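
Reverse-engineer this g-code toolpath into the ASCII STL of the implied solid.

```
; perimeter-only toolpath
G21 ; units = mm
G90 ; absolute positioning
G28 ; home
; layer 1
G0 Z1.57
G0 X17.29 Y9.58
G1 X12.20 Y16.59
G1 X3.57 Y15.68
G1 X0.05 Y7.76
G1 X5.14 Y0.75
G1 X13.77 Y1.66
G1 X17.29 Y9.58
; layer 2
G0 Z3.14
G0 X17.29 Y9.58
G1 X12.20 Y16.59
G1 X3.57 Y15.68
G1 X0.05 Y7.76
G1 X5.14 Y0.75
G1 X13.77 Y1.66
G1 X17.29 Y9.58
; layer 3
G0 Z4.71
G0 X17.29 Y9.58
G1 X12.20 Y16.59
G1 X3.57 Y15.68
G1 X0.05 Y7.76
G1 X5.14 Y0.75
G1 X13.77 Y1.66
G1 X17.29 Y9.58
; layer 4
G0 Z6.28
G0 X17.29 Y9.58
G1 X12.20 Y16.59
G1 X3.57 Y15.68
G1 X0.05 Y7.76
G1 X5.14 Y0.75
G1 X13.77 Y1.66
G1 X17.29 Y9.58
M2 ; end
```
solid part
  facet normal 0.0000 0.0000 -1.0000
    outer loop
      vertex 3.57 15.68 0.00
      vertex 12.20 16.59 0.00
      vertex 17.29 9.58 0.00
    endloop
  endfacet
  facet normal 0.0000 0.0000 -1.0000
    outer loop
      vertex 0.05 7.76 0.00
      vertex 3.57 15.68 0.00
      vertex 17.29 9.58 0.00
    endloop
  endfacet
  facet normal 0.0000 0.0000 -1.0000
    outer loop
      vertex 5.14 0.75 0.00
      vertex 0.05 7.76 0.00
      vertex 17.29 9.58 0.00
    endloop
  endfacet
  facet normal 0.0000 0.0000 -1.0000
    outer loop
      vertex 13.77 1.66 0.00
      vertex 5.14 0.75 0.00
      vertex 17.29 9.58 0.00
    endloop
  endfacet
  facet normal 0.0000 0.0000 1.0000
    outer loop
      vertex 17.29 9.58 6.28
      vertex 12.20 16.59 6.28
      vertex 3.57 15.68 6.28
    endloop
  endfacet
  facet normal 0.0000 0.0000 1.0000
    outer loop
      vertex 17.29 9.58 6.28
      vertex 3.57 15.68 6.28
      vertex 0.05 7.76 6.28
    endloop
  endfacet
  facet normal 0.0000 0.0000 1.0000
    outer loop
      vertex 17.29 9.58 6.28
      vertex 0.05 7.76 6.28
      vertex 5.14 0.75 6.28
    endloop
  endfacet
  facet normal 0.0000 0.0000 1.0000
    outer loop
      vertex 17.29 9.58 6.28
      vertex 5.14 0.75 6.28
      vertex 13.77 1.66 6.28
    endloop
  endfacet
  facet normal 0.8092 0.5876 0.0000
    outer loop
      vertex 17.29 9.58 0.00
      vertex 12.20 16.59 0.00
      vertex 12.20 16.59 6.28
    endloop
  endfacet
  facet normal 0.8092 0.5876 0.0000
    outer loop
      vertex 17.29 9.58 0.00
      vertex 12.20 16.59 6.28
      vertex 17.29 9.58 6.28
    endloop
  endfacet
  facet normal -0.1049 0.9945 0.0000
    outer loop
      vertex 12.20 16.59 0.00
      vertex 3.57 15.68 0.00
      vertex 3.57 15.68 6.28
    endloop
  endfacet
  facet normal -0.1049 0.9945 0.0000
    outer loop
      vertex 12.20 16.59 0.00
      vertex 3.57 15.68 6.28
      vertex 12.20 16.59 6.28
    endloop
  endfacet
  facet normal -0.9138 0.4061 0.0000
    outer loop
      vertex 3.57 15.68 0.00
      vertex 0.05 7.76 0.00
      vertex 0.05 7.76 6.28
    endloop
  endfacet
  facet normal -0.9138 0.4061 0.0000
    outer loop
      vertex 3.57 15.68 0.00
      vertex 0.05 7.76 6.28
      vertex 3.57 15.68 6.28
    endloop
  endfacet
  facet normal -0.8092 -0.5876 0.0000
    outer loop
      vertex 0.05 7.76 0.00
      vertex 5.14 0.75 0.00
      vertex 5.14 0.75 6.28
    endloop
  endfacet
  facet normal -0.8092 -0.5876 0.0000
    outer loop
      vertex 0.05 7.76 0.00
      vertex 5.14 0.75 6.28
      vertex 0.05 7.76 6.28
    endloop
  endfacet
  facet normal 0.1049 -0.9945 0.0000
    outer loop
      vertex 5.14 0.75 0.00
      vertex 13.77 1.66 0.00
      vertex 13.77 1.66 6.28
    endloop
  endfacet
  facet normal 0.1049 -0.9945 0.0000
    outer loop
      vertex 5.14 0.75 0.00
      vertex 13.77 1.66 6.28
      vertex 5.14 0.75 6.28
    endloop
  endfacet
  facet normal 0.9138 -0.4061 0.0000
    outer loop
      vertex 13.77 1.66 0.00
      vertex 17.29 9.58 0.00
      vertex 17.29 9.58 6.28
    endloop
  endfacet
  facet normal 0.9138 -0.4061 0.0000
    outer loop
      vertex 13.77 1.66 0.00
      vertex 17.29 9.58 6.28
      vertex 13.77 1.66 6.28
    endloop
  endfacet
endsolid part

The G0 Z moves step by Δz≈1.57 mm. Every layer's G1 loop is the same polygon, so the solid is a straight extrusion of it from z=0 to z≈6.28. Closing with flat bottom and top caps and triangulating gives 20 facets — a regular 6-sided prism (a cylinder approximated with 6 flat sides), circumscribed radius ≈ 8.67 mm, height ≈ 6.28 mm.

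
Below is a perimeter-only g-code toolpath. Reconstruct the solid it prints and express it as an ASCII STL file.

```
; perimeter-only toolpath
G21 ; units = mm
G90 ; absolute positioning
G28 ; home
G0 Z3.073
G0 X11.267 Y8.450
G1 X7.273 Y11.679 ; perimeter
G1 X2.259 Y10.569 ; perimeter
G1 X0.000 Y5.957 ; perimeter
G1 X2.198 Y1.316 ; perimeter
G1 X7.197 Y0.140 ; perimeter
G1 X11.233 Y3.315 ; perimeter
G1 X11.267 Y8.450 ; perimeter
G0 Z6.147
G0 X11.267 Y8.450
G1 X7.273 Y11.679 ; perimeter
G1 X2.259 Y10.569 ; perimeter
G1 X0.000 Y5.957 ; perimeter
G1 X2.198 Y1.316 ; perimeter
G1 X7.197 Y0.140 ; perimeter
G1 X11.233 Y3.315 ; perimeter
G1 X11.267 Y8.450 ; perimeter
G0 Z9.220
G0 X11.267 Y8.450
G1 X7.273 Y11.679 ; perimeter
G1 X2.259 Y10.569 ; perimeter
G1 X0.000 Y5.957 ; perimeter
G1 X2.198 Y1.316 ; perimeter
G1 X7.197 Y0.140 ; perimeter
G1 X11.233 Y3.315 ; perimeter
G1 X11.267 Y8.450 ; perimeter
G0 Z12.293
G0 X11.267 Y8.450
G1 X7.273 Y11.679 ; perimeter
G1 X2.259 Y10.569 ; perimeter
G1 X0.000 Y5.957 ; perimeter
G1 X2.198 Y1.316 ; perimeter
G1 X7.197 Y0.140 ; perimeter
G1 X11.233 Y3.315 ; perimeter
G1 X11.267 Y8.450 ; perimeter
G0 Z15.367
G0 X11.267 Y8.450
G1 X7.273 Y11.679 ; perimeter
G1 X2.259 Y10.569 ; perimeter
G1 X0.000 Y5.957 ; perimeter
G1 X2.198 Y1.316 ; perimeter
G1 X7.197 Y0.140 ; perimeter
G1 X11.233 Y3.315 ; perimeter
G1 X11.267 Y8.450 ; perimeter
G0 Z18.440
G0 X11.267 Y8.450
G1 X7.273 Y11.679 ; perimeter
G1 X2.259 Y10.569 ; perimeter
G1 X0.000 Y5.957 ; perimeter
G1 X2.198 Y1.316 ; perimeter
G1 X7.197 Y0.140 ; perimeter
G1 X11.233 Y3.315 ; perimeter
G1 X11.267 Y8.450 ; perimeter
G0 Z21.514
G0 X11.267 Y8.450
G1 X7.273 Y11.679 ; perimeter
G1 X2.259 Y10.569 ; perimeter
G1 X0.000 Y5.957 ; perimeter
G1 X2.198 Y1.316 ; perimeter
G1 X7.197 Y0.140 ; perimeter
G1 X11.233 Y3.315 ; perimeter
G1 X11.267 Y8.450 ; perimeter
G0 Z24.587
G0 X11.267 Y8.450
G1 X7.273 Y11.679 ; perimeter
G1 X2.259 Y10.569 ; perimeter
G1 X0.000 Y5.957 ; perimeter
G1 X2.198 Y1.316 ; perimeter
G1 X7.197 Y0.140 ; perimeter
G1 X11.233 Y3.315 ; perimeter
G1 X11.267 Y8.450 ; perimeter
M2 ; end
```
solid part
  facet normal 0.0000 0.0000 -1.0000
    outer loop
      vertex 2.259 10.569 0.000
      vertex 7.273 11.679 0.000
      vertex 11.267 8.450 0.000
    endloop
  endfacet
  facet normal 0.0000 0.0000 -1.0000
    outer loop
      vertex 0.000 5.957 0.000
      vertex 2.259 10.569 0.000
      vertex 11.267 8.450 0.000
    endloop
  endfacet
  facet normal 0.0000 0.0000 -1.0000
    outer loop
      vertex 2.198 1.316 0.000
      vertex 0.000 5.957 0.000
      vertex 11.267 8.450 0.000
    endloop
  endfacet
  facet normal 0.0000 0.0000 -1.0000
    outer loop
      vertex 7.197 0.140 0.000
      vertex 2.198 1.316 0.000
      vertex 11.267 8.450 0.000
    endloop
  endfacet
  facet normal 0.0000 0.0000 -1.0000
    outer loop
      vertex 11.233 3.315 0.000
      vertex 7.197 0.140 0.000
      vertex 11.267 8.450 0.000
    endloop
  endfacet
  facet normal 0.0000 0.0000 1.0000
    outer loop
      vertex 11.267 8.450 24.587
      vertex 7.273 11.679 24.587
      vertex 2.259 10.569 24.587
    endloop
  endfacet
  facet normal 0.0000 0.0000 1.0000
    outer loop
      vertex 11.267 8.450 24.587
      vertex 2.259 10.569 24.587
      vertex 0.000 5.957 24.587
    endloop
  endfacet
  facet normal 0.0000 0.0000 1.0000
    outer loop
      vertex 11.267 8.450 24.587
      vertex 0.000 5.957 24.587
      vertex 2.198 1.316 24.587
    endloop
  endfacet
  facet normal 0.0000 0.0000 1.0000
    outer loop
      vertex 11.267 8.450 24.587
      vertex 2.198 1.316 24.587
      vertex 7.197 0.140 24.587
    endloop
  endfacet
  facet normal 0.0000 0.0000 1.0000
    outer loop
      vertex 11.267 8.450 24.587
      vertex 7.197 0.140 24.587
      vertex 11.233 3.315 24.587
    endloop
  endfacet
  facet normal 0.6287 0.7776 0.0000
    outer loop
      vertex 11.267 8.450 0.000
      vertex 7.273 11.679 0.000
      vertex 7.273 11.679 24.587
    endloop
  endfacet
  facet normal 0.6287 0.7776 0.0000
    outer loop
      vertex 11.267 8.450 0.000
      vertex 7.273 11.679 24.587
      vertex 11.267 8.450 24.587
    endloop
  endfacet
  facet normal -0.2161 0.9764 0.0000
    outer loop
      vertex 7.273 11.679 0.000
      vertex 2.259 10.569 0.000
      vertex 2.259 10.569 24.587
    endloop
  endfacet
  facet normal -0.2161 0.9764 0.0000
    outer loop
      vertex 7.273 11.679 0.000
      vertex 2.259 10.569 24.587
      vertex 7.273 11.679 24.587
    endloop
  endfacet
  facet normal -0.8981 0.4399 0.0000
    outer loop
      vertex 2.259 10.569 0.000
      vertex 0.000 5.957 0.000
      vertex 0.000 5.957 24.587
    endloop
  endfacet
  facet normal -0.8981 0.4399 0.0000
    outer loop
      vertex 2.259 10.569 0.000
      vertex 0.000 5.957 24.587
      vertex 2.259 10.569 24.587
    endloop
  endfacet
  facet normal -0.9038 -0.4280 0.0000
    outer loop
      vertex 0.000 5.957 0.000
      vertex 2.198 1.316 0.000
      vertex 2.198 1.316 24.587
    endloop
  endfacet
  facet normal -0.9038 -0.4280 0.0000
    outer loop
      vertex 0.000 5.957 0.000
      vertex 2.198 1.316 24.587
      vertex 0.000 5.957 24.587
    endloop
  endfacet
  facet normal -0.2290 -0.9734 0.0000
    outer loop
      vertex 2.198 1.316 0.000
      vertex 7.197 0.140 0.000
      vertex 7.197 0.140 24.587
    endloop
  endfacet
  facet normal -0.2290 -0.9734 0.0000
    outer loop
      vertex 2.198 1.316 0.000
      vertex 7.197 0.140 24.587
      vertex 2.198 1.316 24.587
    endloop
  endfacet
  facet normal 0.6183 -0.7860 0.0000
    outer loop
      vertex 7.197 0.140 0.000
      vertex 11.233 3.315 0.000
      vertex 11.233 3.315 24.587
    endloop
  endfacet
  facet normal 0.6183 -0.7860 0.0000
    outer loop
      vertex 7.197 0.140 0.000
      vertex 11.233 3.315 24.587
      vertex 7.197 0.140 24.587
    endloop
  endfacet
  facet normal 1.0000 -0.0066 0.0000
    outer loop
      vertex 11.233 3.315 0.000
      vertex 11.267 8.450 0.000
      vertex 11.267 8.450 24.587
    endloop
  endfacet
  facet normal 1.0000 -0.0066 0.0000
    outer loop
      vertex 11.233 3.315 0.000
      vertex 11.267 8.450 24.587
      vertex 11.233 3.315 24.587
    endloop
  endfacet
endsolid part

The G0 Z moves step by Δz≈3.073 mm. Every layer's G1 loop is the same polygon, so the solid is a straight extrusion of it from z=0 to z≈24.6. Closing with flat bottom and top caps and triangulating gives 24 facets — a regular 7-sided prism (a cylinder approximated with 7 flat sides), circumscribed radius ≈ 5.92 mm, height ≈ 24.6 mm.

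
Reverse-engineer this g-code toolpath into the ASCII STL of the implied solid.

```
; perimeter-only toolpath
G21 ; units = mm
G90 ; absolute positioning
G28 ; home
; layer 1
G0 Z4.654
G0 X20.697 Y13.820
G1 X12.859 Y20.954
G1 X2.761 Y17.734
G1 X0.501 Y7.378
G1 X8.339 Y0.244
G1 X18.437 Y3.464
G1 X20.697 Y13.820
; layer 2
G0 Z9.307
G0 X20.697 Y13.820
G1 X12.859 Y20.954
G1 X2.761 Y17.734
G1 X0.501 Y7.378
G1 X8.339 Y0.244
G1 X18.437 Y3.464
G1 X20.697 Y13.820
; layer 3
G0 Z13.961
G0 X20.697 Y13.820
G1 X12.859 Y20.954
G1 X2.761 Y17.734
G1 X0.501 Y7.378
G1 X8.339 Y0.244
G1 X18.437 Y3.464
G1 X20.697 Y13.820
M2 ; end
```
solid part
  facet normal 0.0000 0.0000 -1.0000
    outer loop
      vertex 2.761 17.734 0.000
      vertex 12.859 20.954 0.000
      vertex 20.697 13.820 0.000
    endloop
  endfacet
  facet normal 0.0000 0.0000 -1.0000
    outer loop
      vertex 0.501 7.378 0.000
      vertex 2.761 17.734 0.000
      vertex 20.697 13.820 0.000
    endloop
  endfacet
  facet normal 0.0000 0.0000 -1.0000
    outer loop
      vertex 8.339 0.244 0.000
      vertex 0.501 7.378 0.000
      vertex 20.697 13.820 0.000
    endloop
  endfacet
  facet normal 0.0000 0.0000 -1.0000
    outer loop
      vertex 18.437 3.464 0.000
      vertex 8.339 0.244 0.000
      vertex 20.697 13.820 0.000
    endloop
  endfacet
  facet normal 0.0000 0.0000 1.0000
    outer loop
      vertex 20.697 13.820 13.961
      vertex 12.859 20.954 13.961
      vertex 2.761 17.734 13.961
    endloop
  endfacet
  facet normal 0.0000 0.0000 1.0000
    outer loop
      vertex 20.697 13.820 13.961
      vertex 2.761 17.734 13.961
      vertex 0.501 7.378 13.961
    endloop
  endfacet
  facet normal 0.0000 0.0000 1.0000
    outer loop
      vertex 20.697 13.820 13.961
      vertex 0.501 7.378 13.961
      vertex 8.339 0.244 13.961
    endloop
  endfacet
  facet normal 0.0000 0.0000 1.0000
    outer loop
      vertex 20.697 13.820 13.961
      vertex 8.339 0.244 13.961
      vertex 18.437 3.464 13.961
    endloop
  endfacet
  facet normal 0.6731 0.7395 0.0000
    outer loop
      vertex 20.697 13.820 0.000
      vertex 12.859 20.954 0.000
      vertex 12.859 20.954 13.961
    endloop
  endfacet
  facet normal 0.6731 0.7395 0.0000
    outer loop
      vertex 20.697 13.820 0.000
      vertex 12.859 20.954 13.961
      vertex 20.697 13.820 13.961
    endloop
  endfacet
  facet normal -0.3038 0.9527 0.0000
    outer loop
      vertex 12.859 20.954 0.000
      vertex 2.761 17.734 0.000
      vertex 2.761 17.734 13.961
    endloop
  endfacet
  facet normal -0.3038 0.9527 0.0000
    outer loop
      vertex 12.859 20.954 0.000
      vertex 2.761 17.734 13.961
      vertex 12.859 20.954 13.961
    endloop
  endfacet
  facet normal -0.9770 0.2132 0.0000
    outer loop
      vertex 2.761 17.734 0.000
      vertex 0.501 7.378 0.000
      vertex 0.501 7.378 13.961
    endloop
  endfacet
  facet normal -0.9770 0.2132 0.0000
    outer loop
      vertex 2.761 17.734 0.000
      vertex 0.501 7.378 13.961
      vertex 2.761 17.734 13.961
    endloop
  endfacet
  facet normal -0.6731 -0.7395 0.0000
    outer loop
      vertex 0.501 7.378 0.000
      vertex 8.339 0.244 0.000
      vertex 8.339 0.244 13.961
    endloop
  endfacet
  facet normal -0.6731 -0.7395 0.0000
    outer loop
      vertex 0.501 7.378 0.000
      vertex 8.339 0.244 13.961
      vertex 0.501 7.378 13.961
    endloop
  endfacet
  facet normal 0.3038 -0.9527 0.0000
    outer loop
      vertex 8.339 0.244 0.000
      vertex 18.437 3.464 0.000
      vertex 18.437 3.464 13.961
    endloop
  endfacet
  facet normal 0.3038 -0.9527 0.0000
    outer loop
      vertex 8.339 0.244 0.000
      vertex 18.437 3.464 13.961
      vertex 8.339 0.244 13.961
    endloop
  endfacet
  facet normal 0.9770 -0.2132 0.0000
    outer loop
      vertex 18.437 3.464 0.000
      vertex 20.697 13.820 0.000
      vertex 20.697 13.820 13.961
    endloop
  endfacet
  facet normal 0.9770 -0.2132 0.0000
    outer loop
      vertex 18.437 3.464 0.000
      vertex 20.697 13.820 13.961
      vertex 18.437 3.464 13.961
    endloop
  endfacet
endsolid part

The G0 Z moves step by Δz≈4.654 mm. Every layer's G1 loop is the same polygon, so the solid is a straight extrusion of it from z=0 to z≈14. Closing with flat bottom and top caps and triangulating gives 20 facets — a regular 6-sided prism (a cylinder approximated with 6 flat sides), circumscribed radius ≈ 10.6 mm, height ≈ 14 mm.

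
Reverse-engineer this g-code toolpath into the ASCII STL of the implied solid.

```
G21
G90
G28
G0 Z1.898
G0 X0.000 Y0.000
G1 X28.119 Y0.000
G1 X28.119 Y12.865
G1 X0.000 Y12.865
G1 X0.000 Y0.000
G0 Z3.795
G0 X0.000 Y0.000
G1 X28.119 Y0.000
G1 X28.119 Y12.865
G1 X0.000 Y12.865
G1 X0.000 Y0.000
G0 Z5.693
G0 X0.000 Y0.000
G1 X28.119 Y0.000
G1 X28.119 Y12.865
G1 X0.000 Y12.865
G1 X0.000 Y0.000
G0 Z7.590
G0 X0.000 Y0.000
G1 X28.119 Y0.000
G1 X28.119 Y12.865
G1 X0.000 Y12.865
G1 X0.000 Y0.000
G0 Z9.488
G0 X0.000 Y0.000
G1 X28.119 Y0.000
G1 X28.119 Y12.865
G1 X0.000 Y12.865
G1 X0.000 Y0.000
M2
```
solid part
  facet normal 0.0000 0.0000 -1.0000
    outer loop
      vertex 28.119 12.865 0.000
      vertex 28.119 0.000 0.000
      vertex 0.000 0.000 0.000
    endloop
  endfacet
  facet normal 0.0000 0.0000 -1.0000
    outer loop
      vertex 0.000 12.865 0.000
      vertex 28.119 12.865 0.000
      vertex 0.000 0.000 0.000
    endloop
  endfacet
  facet normal 0.0000 0.0000 1.0000
    outer loop
      vertex 0.000 0.000 9.488
      vertex 28.119 0.000 9.488
      vertex 28.119 12.865 9.488
    endloop
  endfacet
  facet normal 0.0000 0.0000 1.0000
    outer loop
      vertex 0.000 0.000 9.488
      vertex 28.119 12.865 9.488
      vertex 0.000 12.865 9.488
    endloop
  endfacet
  facet normal 0.0000 -1.0000 0.0000
    outer loop
      vertex 0.000 0.000 0.000
      vertex 28.119 0.000 0.000
      vertex 28.119 0.000 9.488
    endloop
  endfacet
  facet normal 0.0000 -1.0000 0.0000
    outer loop
      vertex 0.000 0.000 0.000
      vertex 28.119 0.000 9.488
      vertex 0.000 0.000 9.488
    endloop
  endfacet
  facet normal 0.0000 1.0000 0.0000
    outer loop
      vertex 28.119 12.865 9.488
      vertex 28.119 12.865 0.000
      vertex 0.000 12.865 0.000
    endloop
  endfacet
  facet normal 0.0000 1.0000 0.0000
    outer loop
      vertex 0.000 12.865 9.488
      vertex 28.119 12.865 9.488
      vertex 0.000 12.865 0.000
    endloop
  endfacet
  facet normal -1.0000 0.0000 0.0000
    outer loop
      vertex 0.000 12.865 9.488
      vertex 0.000 12.865 0.000
      vertex 0.000 0.000 0.000
    endloop
  endfacet
  facet normal -1.0000 0.0000 0.0000
    outer loop
      vertex 0.000 0.000 9.488
      vertex 0.000 12.865 9.488
      vertex 0.000 0.000 0.000
    endloop
  endfacet
  facet normal 1.0000 0.0000 0.0000
    outer loop
      vertex 28.119 0.000 0.000
      vertex 28.119 12.865 0.000
      vertex 28.119 12.865 9.488
    endloop
  endfacet
  facet normal 1.0000 0.0000 0.0000
    outer loop
      vertex 28.119 0.000 0.000
      vertex 28.119 12.865 9.488
      vertex 28.119 0.000 9.488
    endloop
  endfacet
endsolid part

The G0 Z moves step by Δz≈1.898 mm. Every layer's G1 loop is the same polygon, so the solid is a straight extrusion of it from z=0 to z≈9.49. Closing with flat bottom and top caps and triangulating gives 12 facets — a rectangular box, roughly 28.1 × 12.9 mm footprint and 9.49 mm tall.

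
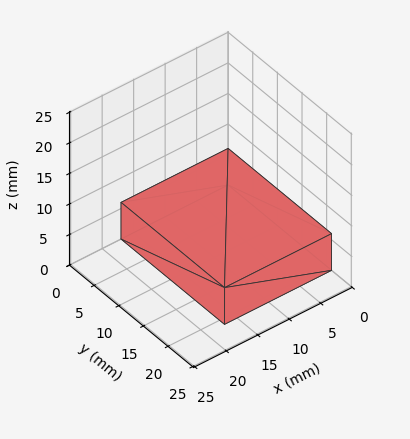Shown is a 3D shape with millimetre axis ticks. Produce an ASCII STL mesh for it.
Reading the render: the shape is a rectangular box, roughly 17 × 21 mm footprint and 6 mm tall (dimensions read to the nearest mm from the axis ticks). For the STL, each face is triangulated and given an outward normal.

solid part
  facet normal 0.0000 0.0000 -1.0000
    outer loop
      vertex 17.00 21.00 0.00
      vertex 17.00 0.00 0.00
      vertex 0.00 0.00 0.00
    endloop
  endfacet
  facet normal 0.0000 0.0000 -1.0000
    outer loop
      vertex 0.00 21.00 0.00
      vertex 17.00 21.00 0.00
      vertex 0.00 0.00 0.00
    endloop
  endfacet
  facet normal 0.0000 0.0000 1.0000
    outer loop
      vertex 0.00 0.00 6.00
      vertex 17.00 0.00 6.00
      vertex 17.00 21.00 6.00
    endloop
  endfacet
  facet normal 0.0000 0.0000 1.0000
    outer loop
      vertex 0.00 0.00 6.00
      vertex 17.00 21.00 6.00
      vertex 0.00 21.00 6.00
    endloop
  endfacet
  facet normal 0.0000 -1.0000 0.0000
    outer loop
      vertex 0.00 0.00 0.00
      vertex 17.00 0.00 0.00
      vertex 17.00 0.00 6.00
    endloop
  endfacet
  facet normal 0.0000 -1.0000 0.0000
    outer loop
      vertex 0.00 0.00 0.00
      vertex 17.00 0.00 6.00
      vertex 0.00 0.00 6.00
    endloop
  endfacet
  facet normal 0.0000 1.0000 0.0000
    outer loop
      vertex 17.00 21.00 6.00
      vertex 17.00 21.00 0.00
      vertex 0.00 21.00 0.00
    endloop
  endfacet
  facet normal 0.0000 1.0000 0.0000
    outer loop
      vertex 0.00 21.00 6.00
      vertex 17.00 21.00 6.00
      vertex 0.00 21.00 0.00
    endloop
  endfacet
  facet normal -1.0000 0.0000 0.0000
    outer loop
      vertex 0.00 21.00 6.00
      vertex 0.00 21.00 0.00
      vertex 0.00 0.00 0.00
    endloop
  endfacet
  facet normal -1.0000 0.0000 0.0000
    outer loop
      vertex 0.00 0.00 6.00
      vertex 0.00 21.00 6.00
      vertex 0.00 0.00 0.00
    endloop
  endfacet
  facet normal 1.0000 0.0000 0.0000
    outer loop
      vertex 17.00 0.00 0.00
      vertex 17.00 21.00 0.00
      vertex 17.00 21.00 6.00
    endloop
  endfacet
  facet normal 1.0000 0.0000 0.0000
    outer loop
      vertex 17.00 0.00 0.00
      vertex 17.00 21.00 6.00
      vertex 17.00 0.00 6.00
    endloop
  endfacet
endsolid part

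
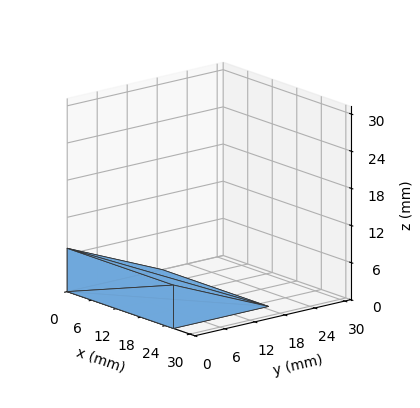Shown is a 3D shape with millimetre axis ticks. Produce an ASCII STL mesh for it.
Reading the render: the shape is a wedge (ramp): 26 × 19 mm base, rising to 7 mm along the y=0 edge and sloping linearly to z=0 at y=19 (dimensions read to the nearest mm from the axis ticks). For the STL, each face is triangulated and given an outward normal.

solid part
  facet normal 0.0000 0.0000 -1.0000
    outer loop
      vertex 26.00 19.00 0.00
      vertex 26.00 0.00 0.00
      vertex 0.00 0.00 0.00
    endloop
  endfacet
  facet normal 0.0000 0.0000 -1.0000
    outer loop
      vertex 0.00 19.00 0.00
      vertex 26.00 19.00 0.00
      vertex 0.00 0.00 0.00
    endloop
  endfacet
  facet normal 0.0000 -1.0000 0.0000
    outer loop
      vertex 0.00 0.00 0.00
      vertex 26.00 0.00 0.00
      vertex 26.00 0.00 7.00
    endloop
  endfacet
  facet normal 0.0000 -1.0000 0.0000
    outer loop
      vertex 0.00 0.00 0.00
      vertex 26.00 0.00 7.00
      vertex 0.00 0.00 7.00
    endloop
  endfacet
  facet normal 0.0000 0.3457 0.9383
    outer loop
      vertex 0.00 0.00 7.00
      vertex 26.00 0.00 7.00
      vertex 26.00 19.00 0.00
    endloop
  endfacet
  facet normal 0.0000 0.3457 0.9383
    outer loop
      vertex 0.00 0.00 7.00
      vertex 26.00 19.00 0.00
      vertex 0.00 19.00 0.00
    endloop
  endfacet
  facet normal -1.0000 0.0000 0.0000
    outer loop
      vertex 0.00 0.00 7.00
      vertex 0.00 19.00 0.00
      vertex 0.00 0.00 0.00
    endloop
  endfacet
  facet normal 1.0000 0.0000 0.0000
    outer loop
      vertex 26.00 0.00 0.00
      vertex 26.00 19.00 0.00
      vertex 26.00 0.00 7.00
    endloop
  endfacet
endsolid part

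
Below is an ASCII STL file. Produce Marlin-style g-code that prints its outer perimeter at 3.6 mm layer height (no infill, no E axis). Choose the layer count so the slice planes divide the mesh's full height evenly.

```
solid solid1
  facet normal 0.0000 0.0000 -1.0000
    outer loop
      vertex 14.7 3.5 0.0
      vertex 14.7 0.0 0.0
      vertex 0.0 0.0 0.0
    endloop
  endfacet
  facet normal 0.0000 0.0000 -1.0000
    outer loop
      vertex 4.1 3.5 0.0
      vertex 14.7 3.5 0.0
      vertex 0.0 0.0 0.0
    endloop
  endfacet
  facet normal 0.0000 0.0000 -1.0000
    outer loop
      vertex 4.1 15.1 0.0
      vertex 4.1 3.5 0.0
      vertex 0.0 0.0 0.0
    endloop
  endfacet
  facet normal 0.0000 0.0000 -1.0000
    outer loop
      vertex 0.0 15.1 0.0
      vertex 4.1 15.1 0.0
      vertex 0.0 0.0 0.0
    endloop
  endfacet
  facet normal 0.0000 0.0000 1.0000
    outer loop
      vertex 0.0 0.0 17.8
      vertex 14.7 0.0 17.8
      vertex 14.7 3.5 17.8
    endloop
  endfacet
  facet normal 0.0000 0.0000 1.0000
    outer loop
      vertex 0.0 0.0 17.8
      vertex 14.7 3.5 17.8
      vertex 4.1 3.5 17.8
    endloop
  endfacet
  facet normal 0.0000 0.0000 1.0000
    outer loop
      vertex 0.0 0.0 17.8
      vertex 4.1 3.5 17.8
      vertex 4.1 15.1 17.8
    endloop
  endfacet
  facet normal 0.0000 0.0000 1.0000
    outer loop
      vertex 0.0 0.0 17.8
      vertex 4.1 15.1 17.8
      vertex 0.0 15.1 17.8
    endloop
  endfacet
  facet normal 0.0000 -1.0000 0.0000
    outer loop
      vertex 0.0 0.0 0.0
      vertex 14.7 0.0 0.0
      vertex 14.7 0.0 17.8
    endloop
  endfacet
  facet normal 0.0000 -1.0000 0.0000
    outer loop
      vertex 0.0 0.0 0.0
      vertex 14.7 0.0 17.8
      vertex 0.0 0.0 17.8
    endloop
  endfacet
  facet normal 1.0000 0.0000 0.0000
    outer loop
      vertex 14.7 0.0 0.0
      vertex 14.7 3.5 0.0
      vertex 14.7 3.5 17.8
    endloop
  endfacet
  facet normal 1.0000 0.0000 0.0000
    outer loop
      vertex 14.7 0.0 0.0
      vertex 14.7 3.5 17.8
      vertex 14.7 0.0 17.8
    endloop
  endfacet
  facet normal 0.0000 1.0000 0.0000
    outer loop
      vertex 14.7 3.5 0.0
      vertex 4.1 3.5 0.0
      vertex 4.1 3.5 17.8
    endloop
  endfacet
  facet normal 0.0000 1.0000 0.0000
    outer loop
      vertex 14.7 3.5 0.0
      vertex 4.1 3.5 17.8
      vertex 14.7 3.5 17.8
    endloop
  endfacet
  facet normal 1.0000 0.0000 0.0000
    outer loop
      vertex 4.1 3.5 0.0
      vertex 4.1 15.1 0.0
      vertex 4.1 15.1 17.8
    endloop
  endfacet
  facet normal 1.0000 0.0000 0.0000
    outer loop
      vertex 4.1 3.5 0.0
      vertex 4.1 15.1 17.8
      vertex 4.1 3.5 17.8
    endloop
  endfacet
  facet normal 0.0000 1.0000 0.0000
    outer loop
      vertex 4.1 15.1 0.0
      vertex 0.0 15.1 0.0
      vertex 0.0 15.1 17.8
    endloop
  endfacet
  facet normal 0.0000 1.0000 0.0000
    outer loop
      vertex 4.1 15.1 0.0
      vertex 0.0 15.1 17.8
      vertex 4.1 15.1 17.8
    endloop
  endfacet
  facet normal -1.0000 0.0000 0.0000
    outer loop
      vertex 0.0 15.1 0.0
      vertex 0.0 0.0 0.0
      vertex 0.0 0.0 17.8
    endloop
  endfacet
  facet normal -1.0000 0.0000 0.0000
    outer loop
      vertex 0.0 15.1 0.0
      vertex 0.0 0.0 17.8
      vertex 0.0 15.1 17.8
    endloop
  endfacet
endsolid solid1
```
; perimeter-only toolpath
G21 ; units = mm
G90 ; absolute positioning
G28 ; home
; layer 1
G0 Z3.6
G0 X0.0 Y0.0
G1 X14.7 Y0.0
G1 X14.7 Y3.5
G1 X4.1 Y3.5
G1 X4.1 Y15.1
G1 X0.0 Y15.1
G1 X0.0 Y0.0
; layer 2
G0 Z7.1
G0 X0.0 Y0.0
G1 X14.7 Y0.0
G1 X14.7 Y3.5
G1 X4.1 Y3.5
G1 X4.1 Y15.1
G1 X0.0 Y15.1
G1 X0.0 Y0.0
; layer 3
G0 Z10.7
G0 X0.0 Y0.0
G1 X14.7 Y0.0
G1 X14.7 Y3.5
G1 X4.1 Y3.5
G1 X4.1 Y15.1
G1 X0.0 Y15.1
G1 X0.0 Y0.0
; layer 4
G0 Z14.2
G0 X0.0 Y0.0
G1 X14.7 Y0.0
G1 X14.7 Y3.5
G1 X4.1 Y3.5
G1 X4.1 Y15.1
G1 X0.0 Y15.1
G1 X0.0 Y0.0
; layer 5
G0 Z17.8
G0 X0.0 Y0.0
G1 X14.7 Y0.0
G1 X14.7 Y3.5
G1 X4.1 Y3.5
G1 X4.1 Y15.1
G1 X0.0 Y15.1
G1 X0.0 Y0.0
M2 ; end

The solid is an L-shaped prism: outer 14.7 × 15.1 mm, arm thicknesses ≈ 3.5 mm (horizontal) and 4.1 mm (vertical), extruded 17.8 mm in z. Slicing at Δz = 3.6 mm — 5 equal slices spanning the solid's height, so layer i sits at z = i·h/5 — gives 5 non-empty perimeters. Each is a 6-segment closed polygon; G0 lifts to the layer z and rapids to the start vertex, then G1 traces the edges.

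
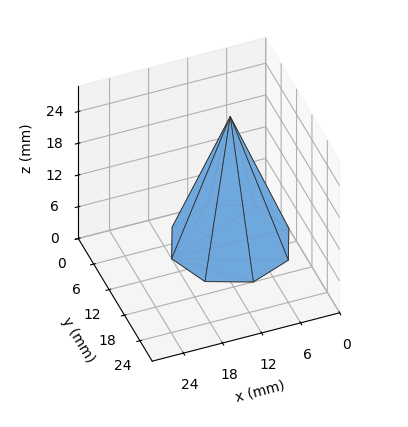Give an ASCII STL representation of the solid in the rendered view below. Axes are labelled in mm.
Reading the render: the shape is a regular 8-sided pyramid, base circumscribed radius ≈ 9 mm, apex at z ≈ 24 mm (dimensions read to the nearest mm from the axis ticks). For the STL, each face is triangulated and given an outward normal.

solid part
  facet normal 0.0000 0.0000 -1.0000
    outer loop
      vertex 9.0 18.0 0.0
      vertex 15.4 15.4 0.0
      vertex 18.0 9.0 0.0
    endloop
  endfacet
  facet normal 0.0000 0.0000 -1.0000
    outer loop
      vertex 2.6 15.4 0.0
      vertex 9.0 18.0 0.0
      vertex 18.0 9.0 0.0
    endloop
  endfacet
  facet normal 0.0000 0.0000 -1.0000
    outer loop
      vertex 0.0 9.0 0.0
      vertex 2.6 15.4 0.0
      vertex 18.0 9.0 0.0
    endloop
  endfacet
  facet normal 0.0000 0.0000 -1.0000
    outer loop
      vertex 2.6 2.6 0.0
      vertex 0.0 9.0 0.0
      vertex 18.0 9.0 0.0
    endloop
  endfacet
  facet normal 0.0000 0.0000 -1.0000
    outer loop
      vertex 9.0 0.0 0.0
      vertex 2.6 2.6 0.0
      vertex 18.0 9.0 0.0
    endloop
  endfacet
  facet normal 0.0000 0.0000 -1.0000
    outer loop
      vertex 15.4 2.6 0.0
      vertex 9.0 0.0 0.0
      vertex 18.0 9.0 0.0
    endloop
  endfacet
  facet normal 0.8752 0.3555 0.3282
    outer loop
      vertex 18.0 9.0 0.0
      vertex 15.4 15.4 0.0
      vertex 9.0 9.0 24.0
    endloop
  endfacet
  facet normal 0.3555 0.8752 0.3282
    outer loop
      vertex 15.4 15.4 0.0
      vertex 9.0 18.0 0.0
      vertex 9.0 9.0 24.0
    endloop
  endfacet
  facet normal -0.3555 0.8752 0.3282
    outer loop
      vertex 9.0 18.0 0.0
      vertex 2.6 15.4 0.0
      vertex 9.0 9.0 24.0
    endloop
  endfacet
  facet normal -0.8752 0.3555 0.3282
    outer loop
      vertex 2.6 15.4 0.0
      vertex 0.0 9.0 0.0
      vertex 9.0 9.0 24.0
    endloop
  endfacet
  facet normal -0.8752 -0.3555 0.3282
    outer loop
      vertex 0.0 9.0 0.0
      vertex 2.6 2.6 0.0
      vertex 9.0 9.0 24.0
    endloop
  endfacet
  facet normal -0.3555 -0.8752 0.3282
    outer loop
      vertex 2.6 2.6 0.0
      vertex 9.0 0.0 0.0
      vertex 9.0 9.0 24.0
    endloop
  endfacet
  facet normal 0.3555 -0.8752 0.3282
    outer loop
      vertex 9.0 0.0 0.0
      vertex 15.4 2.6 0.0
      vertex 9.0 9.0 24.0
    endloop
  endfacet
  facet normal 0.8752 -0.3555 0.3282
    outer loop
      vertex 15.4 2.6 0.0
      vertex 18.0 9.0 0.0
      vertex 9.0 9.0 24.0
    endloop
  endfacet
endsolid part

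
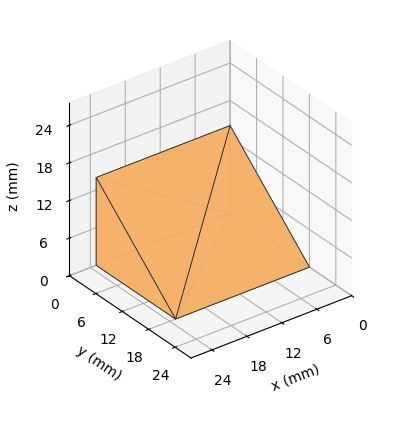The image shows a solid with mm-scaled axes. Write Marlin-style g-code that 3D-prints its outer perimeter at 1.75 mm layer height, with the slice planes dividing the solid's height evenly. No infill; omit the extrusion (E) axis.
Reading the render: the shape is a wedge (ramp): 23 × 18 mm base, rising to 14 mm along the y=0 edge and sloping linearly to z=0 at y=18 (dimensions read to the nearest mm from the axis ticks). For the g-code, the solid's height is divided into equal slices at the stated Δz and each level perimeter traced with G1 moves after a G0 lift.

; perimeter-only toolpath
G21 ; units = mm
G90 ; absolute positioning
G28 ; home
; layer 1
G0 Z1.75
G0 X0.00 Y0.00
G1 X23.00 Y0.00
G1 X23.00 Y15.75
G1 X0.00 Y15.75
G1 X0.00 Y0.00
; layer 2
G0 Z3.50
G0 X0.00 Y0.00
G1 X23.00 Y0.00
G1 X23.00 Y13.50
G1 X0.00 Y13.50
G1 X0.00 Y0.00
; layer 3
G0 Z5.25
G0 X0.00 Y0.00
G1 X23.00 Y0.00
G1 X23.00 Y11.25
G1 X0.00 Y11.25
G1 X0.00 Y0.00
; layer 4
G0 Z7.00
G0 X0.00 Y0.00
G1 X23.00 Y0.00
G1 X23.00 Y9.00
G1 X0.00 Y9.00
G1 X0.00 Y0.00
; layer 5
G0 Z8.75
G0 X0.00 Y0.00
G1 X23.00 Y0.00
G1 X23.00 Y6.75
G1 X0.00 Y6.75
G1 X0.00 Y0.00
; layer 6
G0 Z10.50
G0 X0.00 Y0.00
G1 X23.00 Y0.00
G1 X23.00 Y4.50
G1 X0.00 Y4.50
G1 X0.00 Y0.00
; layer 7
G0 Z12.25
G0 X0.00 Y0.00
G1 X23.00 Y0.00
G1 X23.00 Y2.25
G1 X0.00 Y2.25
G1 X0.00 Y0.00
M2 ; end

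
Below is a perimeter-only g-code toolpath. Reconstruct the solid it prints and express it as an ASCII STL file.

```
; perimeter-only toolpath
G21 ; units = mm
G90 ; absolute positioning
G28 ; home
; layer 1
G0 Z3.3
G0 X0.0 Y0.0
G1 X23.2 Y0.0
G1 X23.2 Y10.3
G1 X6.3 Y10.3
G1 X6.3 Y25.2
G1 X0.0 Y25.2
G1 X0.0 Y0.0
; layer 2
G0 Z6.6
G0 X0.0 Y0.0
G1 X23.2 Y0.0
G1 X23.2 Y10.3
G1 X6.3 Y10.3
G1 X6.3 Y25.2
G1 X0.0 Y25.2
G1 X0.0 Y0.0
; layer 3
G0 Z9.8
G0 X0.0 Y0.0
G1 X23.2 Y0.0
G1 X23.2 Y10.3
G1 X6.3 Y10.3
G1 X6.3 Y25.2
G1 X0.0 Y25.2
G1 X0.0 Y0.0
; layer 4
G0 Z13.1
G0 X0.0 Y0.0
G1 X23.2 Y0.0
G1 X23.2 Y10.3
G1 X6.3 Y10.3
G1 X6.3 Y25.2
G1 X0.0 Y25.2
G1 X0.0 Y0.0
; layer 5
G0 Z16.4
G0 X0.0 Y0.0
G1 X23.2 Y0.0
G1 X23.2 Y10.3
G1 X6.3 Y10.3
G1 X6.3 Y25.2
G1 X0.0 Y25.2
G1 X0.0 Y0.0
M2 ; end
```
solid part
  facet normal 0.0000 0.0000 -1.0000
    outer loop
      vertex 23.2 10.3 0.0
      vertex 23.2 0.0 0.0
      vertex 0.0 0.0 0.0
    endloop
  endfacet
  facet normal 0.0000 0.0000 -1.0000
    outer loop
      vertex 6.3 10.3 0.0
      vertex 23.2 10.3 0.0
      vertex 0.0 0.0 0.0
    endloop
  endfacet
  facet normal 0.0000 0.0000 -1.0000
    outer loop
      vertex 6.3 25.2 0.0
      vertex 6.3 10.3 0.0
      vertex 0.0 0.0 0.0
    endloop
  endfacet
  facet normal 0.0000 0.0000 -1.0000
    outer loop
      vertex 0.0 25.2 0.0
      vertex 6.3 25.2 0.0
      vertex 0.0 0.0 0.0
    endloop
  endfacet
  facet normal 0.0000 0.0000 1.0000
    outer loop
      vertex 0.0 0.0 16.4
      vertex 23.2 0.0 16.4
      vertex 23.2 10.3 16.4
    endloop
  endfacet
  facet normal 0.0000 0.0000 1.0000
    outer loop
      vertex 0.0 0.0 16.4
      vertex 23.2 10.3 16.4
      vertex 6.3 10.3 16.4
    endloop
  endfacet
  facet normal 0.0000 0.0000 1.0000
    outer loop
      vertex 0.0 0.0 16.4
      vertex 6.3 10.3 16.4
      vertex 6.3 25.2 16.4
    endloop
  endfacet
  facet normal 0.0000 0.0000 1.0000
    outer loop
      vertex 0.0 0.0 16.4
      vertex 6.3 25.2 16.4
      vertex 0.0 25.2 16.4
    endloop
  endfacet
  facet normal 0.0000 -1.0000 0.0000
    outer loop
      vertex 0.0 0.0 0.0
      vertex 23.2 0.0 0.0
      vertex 23.2 0.0 16.4
    endloop
  endfacet
  facet normal 0.0000 -1.0000 0.0000
    outer loop
      vertex 0.0 0.0 0.0
      vertex 23.2 0.0 16.4
      vertex 0.0 0.0 16.4
    endloop
  endfacet
  facet normal 1.0000 0.0000 0.0000
    outer loop
      vertex 23.2 0.0 0.0
      vertex 23.2 10.3 0.0
      vertex 23.2 10.3 16.4
    endloop
  endfacet
  facet normal 1.0000 0.0000 0.0000
    outer loop
      vertex 23.2 0.0 0.0
      vertex 23.2 10.3 16.4
      vertex 23.2 0.0 16.4
    endloop
  endfacet
  facet normal 0.0000 1.0000 0.0000
    outer loop
      vertex 23.2 10.3 0.0
      vertex 6.3 10.3 0.0
      vertex 6.3 10.3 16.4
    endloop
  endfacet
  facet normal 0.0000 1.0000 0.0000
    outer loop
      vertex 23.2 10.3 0.0
      vertex 6.3 10.3 16.4
      vertex 23.2 10.3 16.4
    endloop
  endfacet
  facet normal 1.0000 0.0000 0.0000
    outer loop
      vertex 6.3 10.3 0.0
      vertex 6.3 25.2 0.0
      vertex 6.3 25.2 16.4
    endloop
  endfacet
  facet normal 1.0000 0.0000 0.0000
    outer loop
      vertex 6.3 10.3 0.0
      vertex 6.3 25.2 16.4
      vertex 6.3 10.3 16.4
    endloop
  endfacet
  facet normal 0.0000 1.0000 0.0000
    outer loop
      vertex 6.3 25.2 0.0
      vertex 0.0 25.2 0.0
      vertex 0.0 25.2 16.4
    endloop
  endfacet
  facet normal 0.0000 1.0000 0.0000
    outer loop
      vertex 6.3 25.2 0.0
      vertex 0.0 25.2 16.4
      vertex 6.3 25.2 16.4
    endloop
  endfacet
  facet normal -1.0000 0.0000 0.0000
    outer loop
      vertex 0.0 25.2 0.0
      vertex 0.0 0.0 0.0
      vertex 0.0 0.0 16.4
    endloop
  endfacet
  facet normal -1.0000 0.0000 0.0000
    outer loop
      vertex 0.0 25.2 0.0
      vertex 0.0 0.0 16.4
      vertex 0.0 25.2 16.4
    endloop
  endfacet
endsolid part

The G0 Z moves step by Δz≈3.3 mm. Every layer's G1 loop is the same polygon, so the solid is a straight extrusion of it from z=0 to z≈16.4. Closing with flat bottom and top caps and triangulating gives 20 facets — an L-shaped prism: outer 23.2 × 25.2 mm, arm thicknesses ≈ 10.3 mm (horizontal) and 6.3 mm (vertical), extruded 16.4 mm in z.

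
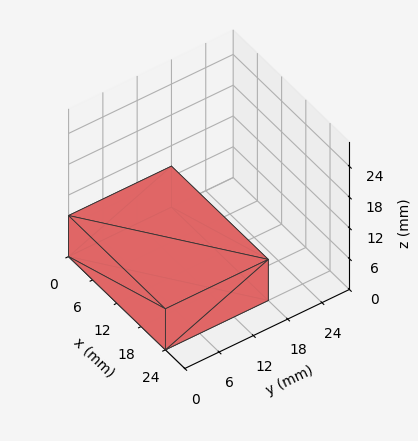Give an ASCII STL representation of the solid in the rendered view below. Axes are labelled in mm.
Reading the render: the shape is a rectangular box, roughly 24 × 18 mm footprint and 8 mm tall (dimensions read to the nearest mm from the axis ticks). For the STL, each face is triangulated and given an outward normal.

solid part
  facet normal 0.0000 0.0000 -1.0000
    outer loop
      vertex 24.000 18.000 0.000
      vertex 24.000 0.000 0.000
      vertex 0.000 0.000 0.000
    endloop
  endfacet
  facet normal 0.0000 0.0000 -1.0000
    outer loop
      vertex 0.000 18.000 0.000
      vertex 24.000 18.000 0.000
      vertex 0.000 0.000 0.000
    endloop
  endfacet
  facet normal 0.0000 0.0000 1.0000
    outer loop
      vertex 0.000 0.000 8.000
      vertex 24.000 0.000 8.000
      vertex 24.000 18.000 8.000
    endloop
  endfacet
  facet normal 0.0000 0.0000 1.0000
    outer loop
      vertex 0.000 0.000 8.000
      vertex 24.000 18.000 8.000
      vertex 0.000 18.000 8.000
    endloop
  endfacet
  facet normal 0.0000 -1.0000 0.0000
    outer loop
      vertex 0.000 0.000 0.000
      vertex 24.000 0.000 0.000
      vertex 24.000 0.000 8.000
    endloop
  endfacet
  facet normal 0.0000 -1.0000 0.0000
    outer loop
      vertex 0.000 0.000 0.000
      vertex 24.000 0.000 8.000
      vertex 0.000 0.000 8.000
    endloop
  endfacet
  facet normal 0.0000 1.0000 0.0000
    outer loop
      vertex 24.000 18.000 8.000
      vertex 24.000 18.000 0.000
      vertex 0.000 18.000 0.000
    endloop
  endfacet
  facet normal 0.0000 1.0000 0.0000
    outer loop
      vertex 0.000 18.000 8.000
      vertex 24.000 18.000 8.000
      vertex 0.000 18.000 0.000
    endloop
  endfacet
  facet normal -1.0000 0.0000 0.0000
    outer loop
      vertex 0.000 18.000 8.000
      vertex 0.000 18.000 0.000
      vertex 0.000 0.000 0.000
    endloop
  endfacet
  facet normal -1.0000 0.0000 0.0000
    outer loop
      vertex 0.000 0.000 8.000
      vertex 0.000 18.000 8.000
      vertex 0.000 0.000 0.000
    endloop
  endfacet
  facet normal 1.0000 0.0000 0.0000
    outer loop
      vertex 24.000 0.000 0.000
      vertex 24.000 18.000 0.000
      vertex 24.000 18.000 8.000
    endloop
  endfacet
  facet normal 1.0000 0.0000 0.0000
    outer loop
      vertex 24.000 0.000 0.000
      vertex 24.000 18.000 8.000
      vertex 24.000 0.000 8.000
    endloop
  endfacet
endsolid part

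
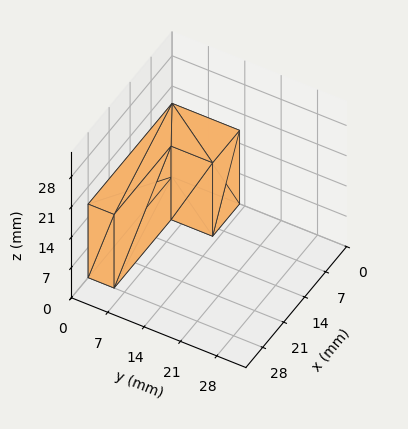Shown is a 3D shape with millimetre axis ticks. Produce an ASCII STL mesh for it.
Reading the render: the shape is an L-shaped prism: outer 28 × 13 mm, arm thicknesses ≈ 5 mm (horizontal) and 9 mm (vertical), extruded 17 mm in z (dimensions read to the nearest mm from the axis ticks). For the STL, each face is triangulated and given an outward normal.

solid part
  facet normal 0.0000 0.0000 -1.0000
    outer loop
      vertex 28.00 5.00 0.00
      vertex 28.00 0.00 0.00
      vertex 0.00 0.00 0.00
    endloop
  endfacet
  facet normal 0.0000 0.0000 -1.0000
    outer loop
      vertex 9.00 5.00 0.00
      vertex 28.00 5.00 0.00
      vertex 0.00 0.00 0.00
    endloop
  endfacet
  facet normal 0.0000 0.0000 -1.0000
    outer loop
      vertex 9.00 13.00 0.00
      vertex 9.00 5.00 0.00
      vertex 0.00 0.00 0.00
    endloop
  endfacet
  facet normal 0.0000 0.0000 -1.0000
    outer loop
      vertex 0.00 13.00 0.00
      vertex 9.00 13.00 0.00
      vertex 0.00 0.00 0.00
    endloop
  endfacet
  facet normal 0.0000 0.0000 1.0000
    outer loop
      vertex 0.00 0.00 17.00
      vertex 28.00 0.00 17.00
      vertex 28.00 5.00 17.00
    endloop
  endfacet
  facet normal 0.0000 0.0000 1.0000
    outer loop
      vertex 0.00 0.00 17.00
      vertex 28.00 5.00 17.00
      vertex 9.00 5.00 17.00
    endloop
  endfacet
  facet normal 0.0000 0.0000 1.0000
    outer loop
      vertex 0.00 0.00 17.00
      vertex 9.00 5.00 17.00
      vertex 9.00 13.00 17.00
    endloop
  endfacet
  facet normal 0.0000 0.0000 1.0000
    outer loop
      vertex 0.00 0.00 17.00
      vertex 9.00 13.00 17.00
      vertex 0.00 13.00 17.00
    endloop
  endfacet
  facet normal 0.0000 -1.0000 0.0000
    outer loop
      vertex 0.00 0.00 0.00
      vertex 28.00 0.00 0.00
      vertex 28.00 0.00 17.00
    endloop
  endfacet
  facet normal 0.0000 -1.0000 0.0000
    outer loop
      vertex 0.00 0.00 0.00
      vertex 28.00 0.00 17.00
      vertex 0.00 0.00 17.00
    endloop
  endfacet
  facet normal 1.0000 0.0000 0.0000
    outer loop
      vertex 28.00 0.00 0.00
      vertex 28.00 5.00 0.00
      vertex 28.00 5.00 17.00
    endloop
  endfacet
  facet normal 1.0000 0.0000 0.0000
    outer loop
      vertex 28.00 0.00 0.00
      vertex 28.00 5.00 17.00
      vertex 28.00 0.00 17.00
    endloop
  endfacet
  facet normal 0.0000 1.0000 0.0000
    outer loop
      vertex 28.00 5.00 0.00
      vertex 9.00 5.00 0.00
      vertex 9.00 5.00 17.00
    endloop
  endfacet
  facet normal 0.0000 1.0000 0.0000
    outer loop
      vertex 28.00 5.00 0.00
      vertex 9.00 5.00 17.00
      vertex 28.00 5.00 17.00
    endloop
  endfacet
  facet normal 1.0000 0.0000 0.0000
    outer loop
      vertex 9.00 5.00 0.00
      vertex 9.00 13.00 0.00
      vertex 9.00 13.00 17.00
    endloop
  endfacet
  facet normal 1.0000 0.0000 0.0000
    outer loop
      vertex 9.00 5.00 0.00
      vertex 9.00 13.00 17.00
      vertex 9.00 5.00 17.00
    endloop
  endfacet
  facet normal 0.0000 1.0000 0.0000
    outer loop
      vertex 9.00 13.00 0.00
      vertex 0.00 13.00 0.00
      vertex 0.00 13.00 17.00
    endloop
  endfacet
  facet normal 0.0000 1.0000 0.0000
    outer loop
      vertex 9.00 13.00 0.00
      vertex 0.00 13.00 17.00
      vertex 9.00 13.00 17.00
    endloop
  endfacet
  facet normal -1.0000 0.0000 0.0000
    outer loop
      vertex 0.00 13.00 0.00
      vertex 0.00 0.00 0.00
      vertex 0.00 0.00 17.00
    endloop
  endfacet
  facet normal -1.0000 0.0000 0.0000
    outer loop
      vertex 0.00 13.00 0.00
      vertex 0.00 0.00 17.00
      vertex 0.00 13.00 17.00
    endloop
  endfacet
endsolid part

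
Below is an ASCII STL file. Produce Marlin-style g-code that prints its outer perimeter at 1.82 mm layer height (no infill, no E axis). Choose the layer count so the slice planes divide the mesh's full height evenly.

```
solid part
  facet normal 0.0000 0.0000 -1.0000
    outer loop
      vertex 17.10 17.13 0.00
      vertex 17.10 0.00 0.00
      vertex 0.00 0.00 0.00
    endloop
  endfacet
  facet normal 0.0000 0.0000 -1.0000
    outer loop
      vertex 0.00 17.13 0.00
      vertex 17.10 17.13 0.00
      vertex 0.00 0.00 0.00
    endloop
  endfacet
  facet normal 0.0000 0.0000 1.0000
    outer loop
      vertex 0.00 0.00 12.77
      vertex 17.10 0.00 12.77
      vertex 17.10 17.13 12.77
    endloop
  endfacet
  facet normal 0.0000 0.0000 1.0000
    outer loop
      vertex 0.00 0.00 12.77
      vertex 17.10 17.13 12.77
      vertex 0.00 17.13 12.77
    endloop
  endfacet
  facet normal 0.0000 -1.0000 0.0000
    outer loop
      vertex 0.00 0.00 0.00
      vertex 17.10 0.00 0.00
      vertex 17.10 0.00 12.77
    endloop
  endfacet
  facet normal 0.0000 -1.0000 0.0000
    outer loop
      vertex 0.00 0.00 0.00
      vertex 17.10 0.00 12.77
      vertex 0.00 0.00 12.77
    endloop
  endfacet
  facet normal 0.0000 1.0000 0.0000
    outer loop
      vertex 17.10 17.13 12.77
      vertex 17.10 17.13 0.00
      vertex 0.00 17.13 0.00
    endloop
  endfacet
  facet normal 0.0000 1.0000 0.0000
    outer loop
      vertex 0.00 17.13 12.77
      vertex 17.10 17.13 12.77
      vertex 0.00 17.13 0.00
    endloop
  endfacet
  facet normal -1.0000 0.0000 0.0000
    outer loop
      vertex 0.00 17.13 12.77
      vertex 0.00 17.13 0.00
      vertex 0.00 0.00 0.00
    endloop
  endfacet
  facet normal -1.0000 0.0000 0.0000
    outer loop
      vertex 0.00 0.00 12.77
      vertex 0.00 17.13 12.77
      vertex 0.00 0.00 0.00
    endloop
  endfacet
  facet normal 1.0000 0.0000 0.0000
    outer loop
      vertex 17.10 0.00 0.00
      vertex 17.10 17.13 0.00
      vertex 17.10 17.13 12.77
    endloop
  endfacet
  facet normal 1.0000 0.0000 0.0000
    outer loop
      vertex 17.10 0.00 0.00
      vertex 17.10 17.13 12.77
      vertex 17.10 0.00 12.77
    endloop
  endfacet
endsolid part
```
; perimeter-only toolpath
G21 ; units = mm
G90 ; absolute positioning
G28 ; home
; layer 1
G0 Z1.82
G0 X0.00 Y0.00
G1 X17.10 Y0.00
G1 X17.10 Y17.13
G1 X0.00 Y17.13
G1 X0.00 Y0.00
; layer 2
G0 Z3.65
G0 X0.00 Y0.00
G1 X17.10 Y0.00
G1 X17.10 Y17.13
G1 X0.00 Y17.13
G1 X0.00 Y0.00
; layer 3
G0 Z5.47
G0 X0.00 Y0.00
G1 X17.10 Y0.00
G1 X17.10 Y17.13
G1 X0.00 Y17.13
G1 X0.00 Y0.00
; layer 4
G0 Z7.30
G0 X0.00 Y0.00
G1 X17.10 Y0.00
G1 X17.10 Y17.13
G1 X0.00 Y17.13
G1 X0.00 Y0.00
; layer 5
G0 Z9.12
G0 X0.00 Y0.00
G1 X17.10 Y0.00
G1 X17.10 Y17.13
G1 X0.00 Y17.13
G1 X0.00 Y0.00
; layer 6
G0 Z10.95
G0 X0.00 Y0.00
G1 X17.10 Y0.00
G1 X17.10 Y17.13
G1 X0.00 Y17.13
G1 X0.00 Y0.00
; layer 7
G0 Z12.77
G0 X0.00 Y0.00
G1 X17.10 Y0.00
G1 X17.10 Y17.13
G1 X0.00 Y17.13
G1 X0.00 Y0.00
M2 ; end

The solid is a rectangular box, roughly 17.1 × 17.1 mm footprint and 12.8 mm tall. Slicing at Δz = 1.82 mm — 7 equal slices spanning the solid's height, so layer i sits at z = i·h/7 — gives 7 non-empty perimeters. Each is a 4-segment closed polygon; G0 lifts to the layer z and rapids to the start vertex, then G1 traces the edges.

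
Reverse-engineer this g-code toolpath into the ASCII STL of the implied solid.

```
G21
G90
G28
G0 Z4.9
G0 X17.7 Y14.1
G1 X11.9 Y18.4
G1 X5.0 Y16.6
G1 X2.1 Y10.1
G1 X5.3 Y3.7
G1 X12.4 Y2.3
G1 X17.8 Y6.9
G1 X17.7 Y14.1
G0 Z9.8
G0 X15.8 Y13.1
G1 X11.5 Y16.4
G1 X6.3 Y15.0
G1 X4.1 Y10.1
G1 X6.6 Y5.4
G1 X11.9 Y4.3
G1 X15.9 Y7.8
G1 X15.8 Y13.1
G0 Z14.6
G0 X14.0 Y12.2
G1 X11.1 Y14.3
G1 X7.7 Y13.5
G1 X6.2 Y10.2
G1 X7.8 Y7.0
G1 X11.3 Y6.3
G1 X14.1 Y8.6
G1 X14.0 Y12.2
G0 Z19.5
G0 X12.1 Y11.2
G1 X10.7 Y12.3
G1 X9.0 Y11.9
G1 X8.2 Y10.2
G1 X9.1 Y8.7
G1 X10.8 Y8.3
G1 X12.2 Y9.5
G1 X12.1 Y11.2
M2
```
solid part
  facet normal 0.0000 0.0000 -1.0000
    outer loop
      vertex 3.7 18.2 0.0
      vertex 12.3 20.4 0.0
      vertex 19.5 15.0 0.0
    endloop
  endfacet
  facet normal 0.0000 0.0000 -1.0000
    outer loop
      vertex 0.0 10.0 0.0
      vertex 3.7 18.2 0.0
      vertex 19.5 15.0 0.0
    endloop
  endfacet
  facet normal 0.0000 0.0000 -1.0000
    outer loop
      vertex 4.1 2.1 0.0
      vertex 0.0 10.0 0.0
      vertex 19.5 15.0 0.0
    endloop
  endfacet
  facet normal 0.0000 0.0000 -1.0000
    outer loop
      vertex 12.9 0.3 0.0
      vertex 4.1 2.1 0.0
      vertex 19.5 15.0 0.0
    endloop
  endfacet
  facet normal 0.0000 0.0000 -1.0000
    outer loop
      vertex 19.7 6.1 0.0
      vertex 12.9 0.3 0.0
      vertex 19.5 15.0 0.0
    endloop
  endfacet
  facet normal 0.5608 0.7477 0.3555
    outer loop
      vertex 19.5 15.0 0.0
      vertex 12.3 20.4 0.0
      vertex 10.3 10.3 24.4
    endloop
  endfacet
  facet normal -0.2316 0.9054 0.3558
    outer loop
      vertex 12.3 20.4 0.0
      vertex 3.7 18.2 0.0
      vertex 10.3 10.3 24.4
    endloop
  endfacet
  facet normal -0.8521 0.3845 0.3550
    outer loop
      vertex 3.7 18.2 0.0
      vertex 0.0 10.0 0.0
      vertex 10.3 10.3 24.4
    endloop
  endfacet
  facet normal -0.8296 -0.4306 0.3555
    outer loop
      vertex 0.0 10.0 0.0
      vertex 4.1 2.1 0.0
      vertex 10.3 10.3 24.4
    endloop
  endfacet
  facet normal -0.1873 -0.9158 0.3554
    outer loop
      vertex 4.1 2.1 0.0
      vertex 12.9 0.3 0.0
      vertex 10.3 10.3 24.4
    endloop
  endfacet
  facet normal 0.6064 -0.7110 0.3560
    outer loop
      vertex 12.9 0.3 0.0
      vertex 19.7 6.1 0.0
      vertex 10.3 10.3 24.4
    endloop
  endfacet
  facet normal 0.9341 0.0210 0.3563
    outer loop
      vertex 19.7 6.1 0.0
      vertex 19.5 15.0 0.0
      vertex 10.3 10.3 24.4
    endloop
  endfacet
endsolid part

The G0 Z moves step by Δz≈4.9 mm. The G1 loops shrink linearly with z, so the solid tapers from its base footprint up to z≈24.4. Closing with a flat bottom cap and the tapered top and triangulating gives 12 facets — a regular 7-sided pyramid, base circumscribed radius ≈ 10.3 mm, apex at z ≈ 24.4 mm.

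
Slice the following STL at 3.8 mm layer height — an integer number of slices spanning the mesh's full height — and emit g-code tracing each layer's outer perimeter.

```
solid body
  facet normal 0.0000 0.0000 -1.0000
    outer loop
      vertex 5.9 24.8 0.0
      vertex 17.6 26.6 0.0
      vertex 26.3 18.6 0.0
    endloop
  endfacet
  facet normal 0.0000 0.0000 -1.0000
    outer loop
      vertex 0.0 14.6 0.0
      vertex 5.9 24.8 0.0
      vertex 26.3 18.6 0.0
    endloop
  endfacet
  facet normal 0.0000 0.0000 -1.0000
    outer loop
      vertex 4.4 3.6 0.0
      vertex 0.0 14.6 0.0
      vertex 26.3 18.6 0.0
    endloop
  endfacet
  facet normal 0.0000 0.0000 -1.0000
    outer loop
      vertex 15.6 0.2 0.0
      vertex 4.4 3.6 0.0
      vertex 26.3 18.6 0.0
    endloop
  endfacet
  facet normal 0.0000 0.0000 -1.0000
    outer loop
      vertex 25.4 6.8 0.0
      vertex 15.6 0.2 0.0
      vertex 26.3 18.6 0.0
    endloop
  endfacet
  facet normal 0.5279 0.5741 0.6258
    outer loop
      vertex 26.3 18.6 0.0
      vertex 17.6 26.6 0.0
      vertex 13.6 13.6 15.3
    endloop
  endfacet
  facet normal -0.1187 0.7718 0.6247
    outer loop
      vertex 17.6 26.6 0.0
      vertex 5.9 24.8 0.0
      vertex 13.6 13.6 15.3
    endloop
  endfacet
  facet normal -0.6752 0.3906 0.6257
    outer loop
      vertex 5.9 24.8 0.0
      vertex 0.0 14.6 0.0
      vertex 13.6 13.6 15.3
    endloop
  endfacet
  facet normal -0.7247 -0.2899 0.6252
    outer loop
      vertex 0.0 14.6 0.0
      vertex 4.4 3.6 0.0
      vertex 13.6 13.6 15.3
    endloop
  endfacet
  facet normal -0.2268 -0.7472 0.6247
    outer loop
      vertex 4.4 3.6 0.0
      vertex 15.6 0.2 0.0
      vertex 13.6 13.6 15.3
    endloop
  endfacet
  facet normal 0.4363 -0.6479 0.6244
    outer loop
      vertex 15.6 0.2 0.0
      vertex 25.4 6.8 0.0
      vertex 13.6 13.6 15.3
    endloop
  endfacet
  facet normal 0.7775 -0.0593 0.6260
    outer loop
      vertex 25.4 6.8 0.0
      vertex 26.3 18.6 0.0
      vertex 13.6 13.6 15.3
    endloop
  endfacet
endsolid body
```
; perimeter-only toolpath
G21 ; units = mm
G90 ; absolute positioning
G28 ; home
; layer 1
G0 Z3.8
G0 X23.1 Y17.4
G1 X16.6 Y23.4
G1 X7.8 Y22.0
G1 X3.4 Y14.3
G1 X6.7 Y6.1
G1 X15.1 Y3.5
G1 X22.4 Y8.5
G1 X23.1 Y17.4
; layer 2
G0 Z7.7
G0 X19.9 Y16.1
G1 X15.6 Y20.1
G1 X9.8 Y19.2
G1 X6.8 Y14.1
G1 X9.0 Y8.6
G1 X14.6 Y6.9
G1 X19.5 Y10.2
G1 X19.9 Y16.1
; layer 3
G0 Z11.5
G0 X16.8 Y14.8
G1 X14.6 Y16.8
G1 X11.7 Y16.4
G1 X10.2 Y13.8
G1 X11.3 Y11.1
G1 X14.1 Y10.3
G1 X16.5 Y11.9
G1 X16.8 Y14.8
M2 ; end

The solid is a regular 7-sided pyramid, base circumscribed radius ≈ 13.6 mm, apex at z ≈ 15.3 mm. Slicing at Δz = 3.8 mm — 4 equal slices spanning the solid's height, so layer i sits at z = i·h/4 — gives 3 non-empty perimeters. Each is a 7-segment closed polygon; G0 lifts to the layer z and rapids to the start vertex, then G1 traces the edges. The cross-section shrinks linearly with z (the slice at the apex is degenerate and omitted).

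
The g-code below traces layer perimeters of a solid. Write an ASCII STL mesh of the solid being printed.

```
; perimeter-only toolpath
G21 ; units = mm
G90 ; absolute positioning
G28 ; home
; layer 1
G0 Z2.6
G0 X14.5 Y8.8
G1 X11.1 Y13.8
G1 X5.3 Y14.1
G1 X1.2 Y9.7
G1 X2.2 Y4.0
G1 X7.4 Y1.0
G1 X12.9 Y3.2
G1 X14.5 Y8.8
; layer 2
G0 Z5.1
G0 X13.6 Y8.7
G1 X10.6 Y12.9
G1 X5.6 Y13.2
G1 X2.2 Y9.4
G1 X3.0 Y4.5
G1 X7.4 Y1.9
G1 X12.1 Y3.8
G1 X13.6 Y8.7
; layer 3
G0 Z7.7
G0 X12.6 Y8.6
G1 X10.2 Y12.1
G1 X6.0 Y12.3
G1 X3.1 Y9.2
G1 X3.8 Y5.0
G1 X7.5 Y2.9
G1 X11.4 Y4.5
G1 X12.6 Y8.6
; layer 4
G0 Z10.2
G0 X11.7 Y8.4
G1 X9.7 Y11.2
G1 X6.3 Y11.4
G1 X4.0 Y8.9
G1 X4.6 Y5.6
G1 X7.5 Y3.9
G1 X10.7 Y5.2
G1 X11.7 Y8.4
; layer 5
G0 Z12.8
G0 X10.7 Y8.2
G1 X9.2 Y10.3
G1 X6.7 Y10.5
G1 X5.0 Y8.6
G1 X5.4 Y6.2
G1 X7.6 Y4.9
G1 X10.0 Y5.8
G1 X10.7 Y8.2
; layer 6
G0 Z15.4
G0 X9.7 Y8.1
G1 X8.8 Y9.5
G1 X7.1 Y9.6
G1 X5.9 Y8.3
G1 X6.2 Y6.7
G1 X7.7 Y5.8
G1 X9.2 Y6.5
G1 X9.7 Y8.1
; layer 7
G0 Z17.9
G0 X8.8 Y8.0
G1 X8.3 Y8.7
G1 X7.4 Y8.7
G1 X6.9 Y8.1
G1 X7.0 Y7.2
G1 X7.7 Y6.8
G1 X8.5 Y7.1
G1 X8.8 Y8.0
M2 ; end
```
solid part
  facet normal 0.0000 0.0000 -1.0000
    outer loop
      vertex 4.9 15.0 0.0
      vertex 11.6 14.6 0.0
      vertex 15.5 9.0 0.0
    endloop
  endfacet
  facet normal 0.0000 0.0000 -1.0000
    outer loop
      vertex 0.3 10.0 0.0
      vertex 4.9 15.0 0.0
      vertex 15.5 9.0 0.0
    endloop
  endfacet
  facet normal 0.0000 0.0000 -1.0000
    outer loop
      vertex 1.4 3.4 0.0
      vertex 0.3 10.0 0.0
      vertex 15.5 9.0 0.0
    endloop
  endfacet
  facet normal 0.0000 0.0000 -1.0000
    outer loop
      vertex 7.3 0.0 0.0
      vertex 1.4 3.4 0.0
      vertex 15.5 9.0 0.0
    endloop
  endfacet
  facet normal 0.0000 0.0000 -1.0000
    outer loop
      vertex 13.6 2.5 0.0
      vertex 7.3 0.0 0.0
      vertex 15.5 9.0 0.0
    endloop
  endfacet
  facet normal 0.7765 0.5408 0.3233
    outer loop
      vertex 15.5 9.0 0.0
      vertex 11.6 14.6 0.0
      vertex 7.8 7.8 20.5
    endloop
  endfacet
  facet normal 0.0564 0.9445 0.3237
    outer loop
      vertex 11.6 14.6 0.0
      vertex 4.9 15.0 0.0
      vertex 7.8 7.8 20.5
    endloop
  endfacet
  facet normal -0.6964 0.6406 0.3235
    outer loop
      vertex 4.9 15.0 0.0
      vertex 0.3 10.0 0.0
      vertex 7.8 7.8 20.5
    endloop
  endfacet
  facet normal -0.9330 -0.1555 0.3246
    outer loop
      vertex 0.3 10.0 0.0
      vertex 1.4 3.4 0.0
      vertex 7.8 7.8 20.5
    endloop
  endfacet
  facet normal -0.4725 -0.8199 0.3235
    outer loop
      vertex 1.4 3.4 0.0
      vertex 7.3 0.0 0.0
      vertex 7.8 7.8 20.5
    endloop
  endfacet
  facet normal 0.3487 -0.8788 0.3259
    outer loop
      vertex 7.3 0.0 0.0
      vertex 13.6 2.5 0.0
      vertex 7.8 7.8 20.5
    endloop
  endfacet
  facet normal 0.9076 -0.2653 0.3254
    outer loop
      vertex 13.6 2.5 0.0
      vertex 15.5 9.0 0.0
      vertex 7.8 7.8 20.5
    endloop
  endfacet
endsolid part

The G0 Z moves step by Δz≈2.6 mm. The G1 loops shrink linearly with z, so the solid tapers from its base footprint up to z≈20.5. Closing with a flat bottom cap and the tapered top and triangulating gives 12 facets — a regular 7-sided pyramid, base circumscribed radius ≈ 7.8 mm, apex at z ≈ 20.5 mm.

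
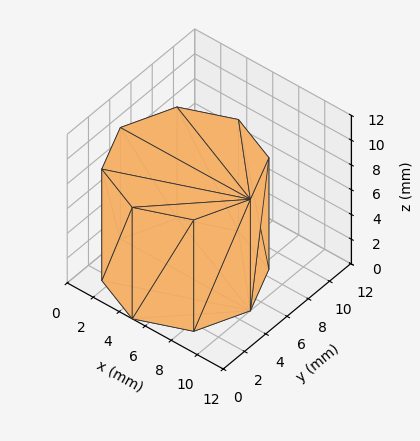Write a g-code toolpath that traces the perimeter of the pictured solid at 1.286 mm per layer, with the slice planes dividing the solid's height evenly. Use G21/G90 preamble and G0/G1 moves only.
Reading the render: the shape is a regular 8-sided prism (a cylinder approximated with 8 flat sides), circumscribed radius ≈ 5 mm, height ≈ 9 mm (dimensions read to the nearest mm from the axis ticks). For the g-code, the solid's height is divided into equal slices at the stated Δz and each level perimeter traced with G1 moves after a G0 lift.

; perimeter-only toolpath
G21 ; units = mm
G90 ; absolute positioning
G28 ; home
; layer 1
G0 Z1.286
G0 X10.000 Y5.000
G1 X8.536 Y8.536
G1 X5.000 Y10.000
G1 X1.464 Y8.536
G1 X0.000 Y5.000
G1 X1.464 Y1.464
G1 X5.000 Y0.000
G1 X8.536 Y1.464
G1 X10.000 Y5.000
; layer 2
G0 Z2.571
G0 X10.000 Y5.000
G1 X8.536 Y8.536
G1 X5.000 Y10.000
G1 X1.464 Y8.536
G1 X0.000 Y5.000
G1 X1.464 Y1.464
G1 X5.000 Y0.000
G1 X8.536 Y1.464
G1 X10.000 Y5.000
; layer 3
G0 Z3.857
G0 X10.000 Y5.000
G1 X8.536 Y8.536
G1 X5.000 Y10.000
G1 X1.464 Y8.536
G1 X0.000 Y5.000
G1 X1.464 Y1.464
G1 X5.000 Y0.000
G1 X8.536 Y1.464
G1 X10.000 Y5.000
; layer 4
G0 Z5.143
G0 X10.000 Y5.000
G1 X8.536 Y8.536
G1 X5.000 Y10.000
G1 X1.464 Y8.536
G1 X0.000 Y5.000
G1 X1.464 Y1.464
G1 X5.000 Y0.000
G1 X8.536 Y1.464
G1 X10.000 Y5.000
; layer 5
G0 Z6.429
G0 X10.000 Y5.000
G1 X8.536 Y8.536
G1 X5.000 Y10.000
G1 X1.464 Y8.536
G1 X0.000 Y5.000
G1 X1.464 Y1.464
G1 X5.000 Y0.000
G1 X8.536 Y1.464
G1 X10.000 Y5.000
; layer 6
G0 Z7.714
G0 X10.000 Y5.000
G1 X8.536 Y8.536
G1 X5.000 Y10.000
G1 X1.464 Y8.536
G1 X0.000 Y5.000
G1 X1.464 Y1.464
G1 X5.000 Y0.000
G1 X8.536 Y1.464
G1 X10.000 Y5.000
; layer 7
G0 Z9.000
G0 X10.000 Y5.000
G1 X8.536 Y8.536
G1 X5.000 Y10.000
G1 X1.464 Y8.536
G1 X0.000 Y5.000
G1 X1.464 Y1.464
G1 X5.000 Y0.000
G1 X8.536 Y1.464
G1 X10.000 Y5.000
M2 ; end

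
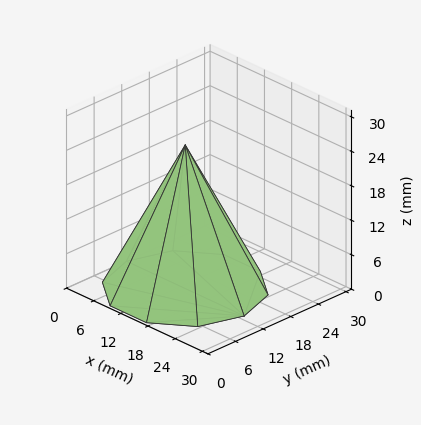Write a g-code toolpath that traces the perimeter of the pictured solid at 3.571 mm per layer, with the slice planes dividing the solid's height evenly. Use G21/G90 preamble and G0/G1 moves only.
Reading the render: the shape is a regular 10-sided pyramid, base circumscribed radius ≈ 13 mm, apex at z ≈ 25 mm (dimensions read to the nearest mm from the axis ticks). For the g-code, the solid's height is divided into equal slices at the stated Δz and each level perimeter traced with G1 moves after a G0 lift.

; perimeter-only toolpath
G21 ; units = mm
G90 ; absolute positioning
G28 ; home
; layer 1
G0 Z3.571
G0 X24.143 Y13.000
G1 X22.015 Y19.549
G1 X16.443 Y23.598
G1 X9.557 Y23.598
G1 X3.985 Y19.549
G1 X1.857 Y13.000
G1 X3.985 Y6.451
G1 X9.557 Y2.402
G1 X16.443 Y2.402
G1 X22.015 Y6.451
G1 X24.143 Y13.000
; layer 2
G0 Z7.143
G0 X22.286 Y13.000
G1 X20.512 Y18.458
G1 X15.869 Y21.831
G1 X10.131 Y21.831
G1 X5.488 Y18.458
G1 X3.714 Y13.000
G1 X5.488 Y7.542
G1 X10.131 Y4.169
G1 X15.869 Y4.169
G1 X20.512 Y7.542
G1 X22.286 Y13.000
; layer 3
G0 Z10.714
G0 X20.429 Y13.000
G1 X19.010 Y17.366
G1 X15.295 Y20.065
G1 X10.705 Y20.065
G1 X6.990 Y17.366
G1 X5.571 Y13.000
G1 X6.990 Y8.634
G1 X10.705 Y5.935
G1 X15.295 Y5.935
G1 X19.010 Y8.634
G1 X20.429 Y13.000
; layer 4
G0 Z14.286
G0 X18.571 Y13.000
G1 X17.507 Y16.275
G1 X14.722 Y18.299
G1 X11.278 Y18.299
G1 X8.493 Y16.275
G1 X7.429 Y13.000
G1 X8.493 Y9.725
G1 X11.278 Y7.701
G1 X14.722 Y7.701
G1 X17.507 Y9.725
G1 X18.571 Y13.000
; layer 5
G0 Z17.857
G0 X16.714 Y13.000
G1 X16.005 Y15.183
G1 X14.148 Y16.533
G1 X11.852 Y16.533
G1 X9.995 Y15.183
G1 X9.286 Y13.000
G1 X9.995 Y10.817
G1 X11.852 Y9.467
G1 X14.148 Y9.467
G1 X16.005 Y10.817
G1 X16.714 Y13.000
; layer 6
G0 Z21.429
G0 X14.857 Y13.000
G1 X14.502 Y14.092
G1 X13.574 Y14.766
G1 X12.426 Y14.766
G1 X11.498 Y14.092
G1 X11.143 Y13.000
G1 X11.498 Y11.908
G1 X12.426 Y11.234
G1 X13.574 Y11.234
G1 X14.502 Y11.908
G1 X14.857 Y13.000
M2 ; end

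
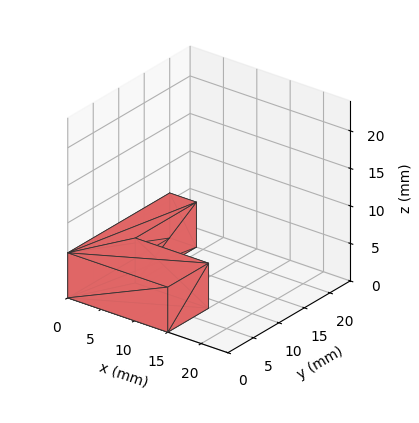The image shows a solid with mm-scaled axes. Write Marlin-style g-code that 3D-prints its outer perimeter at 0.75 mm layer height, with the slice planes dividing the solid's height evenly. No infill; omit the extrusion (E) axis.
Reading the render: the shape is an L-shaped prism: outer 15 × 20 mm, arm thicknesses ≈ 8 mm (horizontal) and 4 mm (vertical), extruded 6 mm in z (dimensions read to the nearest mm from the axis ticks). For the g-code, the solid's height is divided into equal slices at the stated Δz and each level perimeter traced with G1 moves after a G0 lift.

; perimeter-only toolpath
G21 ; units = mm
G90 ; absolute positioning
G28 ; home
; layer 1
G0 Z0.75
G0 X0.00 Y0.00
G1 X15.00 Y0.00
G1 X15.00 Y8.00
G1 X4.00 Y8.00
G1 X4.00 Y20.00
G1 X0.00 Y20.00
G1 X0.00 Y0.00
; layer 2
G0 Z1.50
G0 X0.00 Y0.00
G1 X15.00 Y0.00
G1 X15.00 Y8.00
G1 X4.00 Y8.00
G1 X4.00 Y20.00
G1 X0.00 Y20.00
G1 X0.00 Y0.00
; layer 3
G0 Z2.25
G0 X0.00 Y0.00
G1 X15.00 Y0.00
G1 X15.00 Y8.00
G1 X4.00 Y8.00
G1 X4.00 Y20.00
G1 X0.00 Y20.00
G1 X0.00 Y0.00
; layer 4
G0 Z3.00
G0 X0.00 Y0.00
G1 X15.00 Y0.00
G1 X15.00 Y8.00
G1 X4.00 Y8.00
G1 X4.00 Y20.00
G1 X0.00 Y20.00
G1 X0.00 Y0.00
; layer 5
G0 Z3.75
G0 X0.00 Y0.00
G1 X15.00 Y0.00
G1 X15.00 Y8.00
G1 X4.00 Y8.00
G1 X4.00 Y20.00
G1 X0.00 Y20.00
G1 X0.00 Y0.00
; layer 6
G0 Z4.50
G0 X0.00 Y0.00
G1 X15.00 Y0.00
G1 X15.00 Y8.00
G1 X4.00 Y8.00
G1 X4.00 Y20.00
G1 X0.00 Y20.00
G1 X0.00 Y0.00
; layer 7
G0 Z5.25
G0 X0.00 Y0.00
G1 X15.00 Y0.00
G1 X15.00 Y8.00
G1 X4.00 Y8.00
G1 X4.00 Y20.00
G1 X0.00 Y20.00
G1 X0.00 Y0.00
; layer 8
G0 Z6.00
G0 X0.00 Y0.00
G1 X15.00 Y0.00
G1 X15.00 Y8.00
G1 X4.00 Y8.00
G1 X4.00 Y20.00
G1 X0.00 Y20.00
G1 X0.00 Y0.00
M2 ; end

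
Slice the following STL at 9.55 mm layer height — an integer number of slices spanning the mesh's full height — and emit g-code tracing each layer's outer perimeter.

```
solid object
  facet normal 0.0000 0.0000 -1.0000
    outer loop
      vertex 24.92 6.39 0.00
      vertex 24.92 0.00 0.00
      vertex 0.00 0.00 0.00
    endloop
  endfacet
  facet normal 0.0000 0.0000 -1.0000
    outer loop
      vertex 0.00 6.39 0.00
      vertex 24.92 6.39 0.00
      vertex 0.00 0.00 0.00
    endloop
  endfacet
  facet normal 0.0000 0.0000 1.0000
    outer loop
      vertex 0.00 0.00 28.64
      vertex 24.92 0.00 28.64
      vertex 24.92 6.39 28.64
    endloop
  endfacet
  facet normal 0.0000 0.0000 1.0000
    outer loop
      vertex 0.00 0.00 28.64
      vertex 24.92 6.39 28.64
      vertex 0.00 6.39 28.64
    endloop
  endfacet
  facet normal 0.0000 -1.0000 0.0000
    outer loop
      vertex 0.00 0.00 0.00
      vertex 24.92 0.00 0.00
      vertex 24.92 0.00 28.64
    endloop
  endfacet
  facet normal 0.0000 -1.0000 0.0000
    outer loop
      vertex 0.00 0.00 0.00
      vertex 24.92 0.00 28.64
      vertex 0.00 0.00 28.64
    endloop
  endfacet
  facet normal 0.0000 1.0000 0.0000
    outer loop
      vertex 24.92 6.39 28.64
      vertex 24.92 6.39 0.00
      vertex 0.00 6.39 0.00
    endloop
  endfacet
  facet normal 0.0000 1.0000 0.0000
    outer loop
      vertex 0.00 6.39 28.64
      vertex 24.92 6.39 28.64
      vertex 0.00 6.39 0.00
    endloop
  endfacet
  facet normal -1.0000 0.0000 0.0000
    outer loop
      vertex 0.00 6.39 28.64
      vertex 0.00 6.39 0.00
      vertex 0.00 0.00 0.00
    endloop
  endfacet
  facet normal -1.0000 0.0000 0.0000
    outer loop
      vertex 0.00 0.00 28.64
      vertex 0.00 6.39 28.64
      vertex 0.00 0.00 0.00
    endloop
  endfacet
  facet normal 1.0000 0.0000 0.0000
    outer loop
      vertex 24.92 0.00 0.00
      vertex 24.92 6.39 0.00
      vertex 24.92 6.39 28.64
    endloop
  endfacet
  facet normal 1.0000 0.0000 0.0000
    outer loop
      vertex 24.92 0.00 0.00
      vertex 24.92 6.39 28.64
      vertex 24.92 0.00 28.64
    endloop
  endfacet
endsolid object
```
; perimeter-only toolpath
G21 ; units = mm
G90 ; absolute positioning
G28 ; home
; layer 1
G0 Z9.55
G0 X0.00 Y0.00
G1 X24.92 Y0.00
G1 X24.92 Y6.39
G1 X0.00 Y6.39
G1 X0.00 Y0.00
; layer 2
G0 Z19.09
G0 X0.00 Y0.00
G1 X24.92 Y0.00
G1 X24.92 Y6.39
G1 X0.00 Y6.39
G1 X0.00 Y0.00
; layer 3
G0 Z28.64
G0 X0.00 Y0.00
G1 X24.92 Y0.00
G1 X24.92 Y6.39
G1 X0.00 Y6.39
G1 X0.00 Y0.00
M2 ; end

The solid is a rectangular box, roughly 24.9 × 6.39 mm footprint and 28.6 mm tall. Slicing at Δz = 9.55 mm — 3 equal slices spanning the solid's height, so layer i sits at z = i·h/3 — gives 3 non-empty perimeters. Each is a 4-segment closed polygon; G0 lifts to the layer z and rapids to the start vertex, then G1 traces the edges.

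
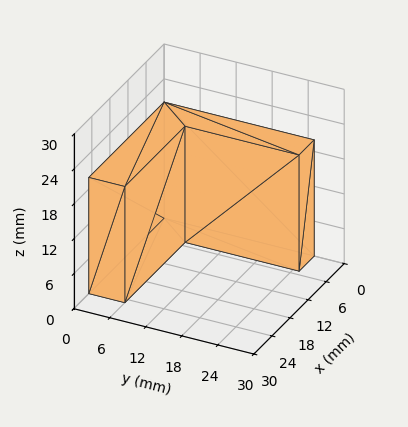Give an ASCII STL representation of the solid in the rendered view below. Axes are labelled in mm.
Reading the render: the shape is an L-shaped prism: outer 25 × 25 mm, arm thicknesses ≈ 6 mm (horizontal) and 5 mm (vertical), extruded 20 mm in z (dimensions read to the nearest mm from the axis ticks). For the STL, each face is triangulated and given an outward normal.

solid part
  facet normal 0.0000 0.0000 -1.0000
    outer loop
      vertex 25.0 6.0 0.0
      vertex 25.0 0.0 0.0
      vertex 0.0 0.0 0.0
    endloop
  endfacet
  facet normal 0.0000 0.0000 -1.0000
    outer loop
      vertex 5.0 6.0 0.0
      vertex 25.0 6.0 0.0
      vertex 0.0 0.0 0.0
    endloop
  endfacet
  facet normal 0.0000 0.0000 -1.0000
    outer loop
      vertex 5.0 25.0 0.0
      vertex 5.0 6.0 0.0
      vertex 0.0 0.0 0.0
    endloop
  endfacet
  facet normal 0.0000 0.0000 -1.0000
    outer loop
      vertex 0.0 25.0 0.0
      vertex 5.0 25.0 0.0
      vertex 0.0 0.0 0.0
    endloop
  endfacet
  facet normal 0.0000 0.0000 1.0000
    outer loop
      vertex 0.0 0.0 20.0
      vertex 25.0 0.0 20.0
      vertex 25.0 6.0 20.0
    endloop
  endfacet
  facet normal 0.0000 0.0000 1.0000
    outer loop
      vertex 0.0 0.0 20.0
      vertex 25.0 6.0 20.0
      vertex 5.0 6.0 20.0
    endloop
  endfacet
  facet normal 0.0000 0.0000 1.0000
    outer loop
      vertex 0.0 0.0 20.0
      vertex 5.0 6.0 20.0
      vertex 5.0 25.0 20.0
    endloop
  endfacet
  facet normal 0.0000 0.0000 1.0000
    outer loop
      vertex 0.0 0.0 20.0
      vertex 5.0 25.0 20.0
      vertex 0.0 25.0 20.0
    endloop
  endfacet
  facet normal 0.0000 -1.0000 0.0000
    outer loop
      vertex 0.0 0.0 0.0
      vertex 25.0 0.0 0.0
      vertex 25.0 0.0 20.0
    endloop
  endfacet
  facet normal 0.0000 -1.0000 0.0000
    outer loop
      vertex 0.0 0.0 0.0
      vertex 25.0 0.0 20.0
      vertex 0.0 0.0 20.0
    endloop
  endfacet
  facet normal 1.0000 0.0000 0.0000
    outer loop
      vertex 25.0 0.0 0.0
      vertex 25.0 6.0 0.0
      vertex 25.0 6.0 20.0
    endloop
  endfacet
  facet normal 1.0000 0.0000 0.0000
    outer loop
      vertex 25.0 0.0 0.0
      vertex 25.0 6.0 20.0
      vertex 25.0 0.0 20.0
    endloop
  endfacet
  facet normal 0.0000 1.0000 0.0000
    outer loop
      vertex 25.0 6.0 0.0
      vertex 5.0 6.0 0.0
      vertex 5.0 6.0 20.0
    endloop
  endfacet
  facet normal 0.0000 1.0000 0.0000
    outer loop
      vertex 25.0 6.0 0.0
      vertex 5.0 6.0 20.0
      vertex 25.0 6.0 20.0
    endloop
  endfacet
  facet normal 1.0000 0.0000 0.0000
    outer loop
      vertex 5.0 6.0 0.0
      vertex 5.0 25.0 0.0
      vertex 5.0 25.0 20.0
    endloop
  endfacet
  facet normal 1.0000 0.0000 0.0000
    outer loop
      vertex 5.0 6.0 0.0
      vertex 5.0 25.0 20.0
      vertex 5.0 6.0 20.0
    endloop
  endfacet
  facet normal 0.0000 1.0000 0.0000
    outer loop
      vertex 5.0 25.0 0.0
      vertex 0.0 25.0 0.0
      vertex 0.0 25.0 20.0
    endloop
  endfacet
  facet normal 0.0000 1.0000 0.0000
    outer loop
      vertex 5.0 25.0 0.0
      vertex 0.0 25.0 20.0
      vertex 5.0 25.0 20.0
    endloop
  endfacet
  facet normal -1.0000 0.0000 0.0000
    outer loop
      vertex 0.0 25.0 0.0
      vertex 0.0 0.0 0.0
      vertex 0.0 0.0 20.0
    endloop
  endfacet
  facet normal -1.0000 0.0000 0.0000
    outer loop
      vertex 0.0 25.0 0.0
      vertex 0.0 0.0 20.0
      vertex 0.0 25.0 20.0
    endloop
  endfacet
endsolid part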